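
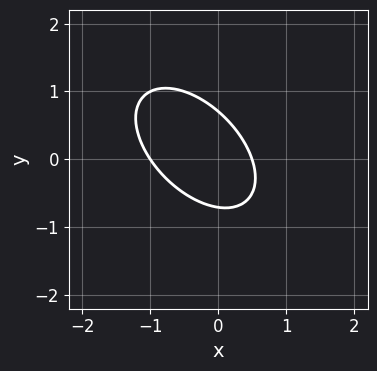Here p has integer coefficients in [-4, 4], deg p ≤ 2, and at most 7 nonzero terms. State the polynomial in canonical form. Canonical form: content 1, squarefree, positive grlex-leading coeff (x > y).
2*x^2 + 2*x*y + 2*y^2 + x - 1

Degree: no degree-1 curve has this shape, so deg p = 2.
Checking where it meets the axes: it meets the x-axis at x = -1 (among the integer gridlines).
Assembling these constraints gives the stated polynomial.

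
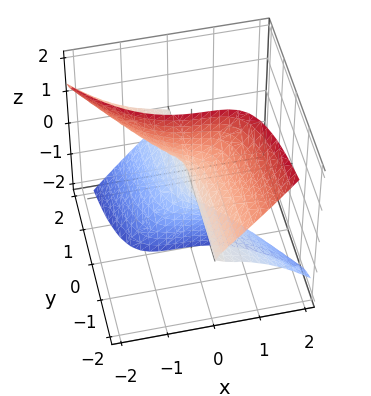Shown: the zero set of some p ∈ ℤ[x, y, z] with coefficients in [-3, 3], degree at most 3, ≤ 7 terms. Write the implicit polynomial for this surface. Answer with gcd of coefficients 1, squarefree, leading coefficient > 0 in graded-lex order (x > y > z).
(a) The degree is 3 — a generic line meets the surface in up to 3 points.
(b) From the axis intercepts and sections: it crosses the x-axis at the gridline x = 0; the visible z-axis segment lies entirely on the surface; every point of the y-axis in the box is on the surface.
(c) Solving for integer coefficients yields p as stated.

2*x^3 - x^2*z - 3*x*y*z + 3*y*z^2 + x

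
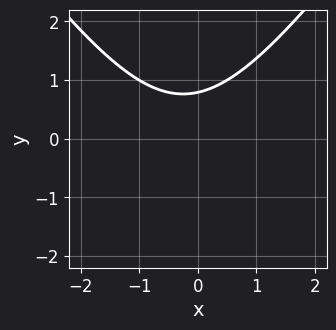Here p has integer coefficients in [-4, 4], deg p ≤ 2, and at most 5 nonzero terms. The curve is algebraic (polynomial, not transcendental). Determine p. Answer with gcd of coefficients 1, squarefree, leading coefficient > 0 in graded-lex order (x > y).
(a) Degree: no degree-1 curve has this shape, so deg p = 2.
(b) Observable constraints: the curve avoids every integer x-axis point in the box.
(c) The integer polynomial consistent with all of this is the stated p.

2*x^2 - y^2 + x - 3*y + 3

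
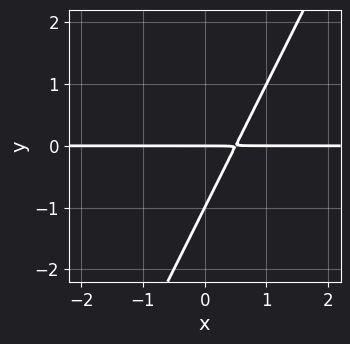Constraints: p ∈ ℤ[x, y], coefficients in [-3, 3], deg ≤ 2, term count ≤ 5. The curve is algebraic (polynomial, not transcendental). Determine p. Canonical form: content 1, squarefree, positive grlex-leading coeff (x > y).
1. Degree: the shape is more complex than any degree-1 curve, so deg p = 2.
2. Checking where it meets the axes: every point of the x-axis in the box is on the curve; among the integer gridlines, it crosses the y-axis at y ∈ {-1, 0}.
3. Putting this together gives p.

2*x*y - y^2 - y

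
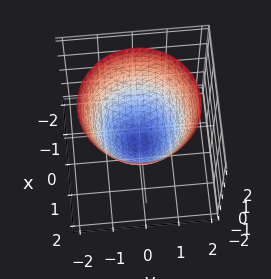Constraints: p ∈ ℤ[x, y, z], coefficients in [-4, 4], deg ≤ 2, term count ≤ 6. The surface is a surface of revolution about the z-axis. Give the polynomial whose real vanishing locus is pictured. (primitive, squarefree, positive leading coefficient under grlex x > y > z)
x^2 + y^2 - z - 1

(a) The degree is 2 — the shape is more complex than any degree-1 surface.
(b) By symmetry, the surface is invariant under rotation about z: p = q(x² + y², z).
(c) Reading off the gridlines: a circular section at z = 1 has radius between 1 and 2; it meets the z-axis at z = -1 (among the integer gridlines).
(d) Putting this together gives p.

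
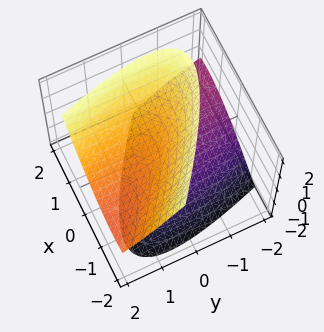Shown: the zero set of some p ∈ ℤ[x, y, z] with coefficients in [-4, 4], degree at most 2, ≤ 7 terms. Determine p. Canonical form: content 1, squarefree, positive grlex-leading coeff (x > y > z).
First, the picture has 2 separate pieces.
Then, deg p = 2.
Then, checking where it meets the axes: it misses every integer gridline on the x-axis; the surface avoids every integer y-axis point in the box.
Finally, the integer polynomial consistent with all of this is the stated p.

2*x^2 + 3*x*y + y^2 - 2*y*z - 2*z^2 + 3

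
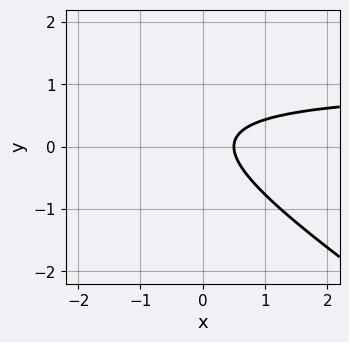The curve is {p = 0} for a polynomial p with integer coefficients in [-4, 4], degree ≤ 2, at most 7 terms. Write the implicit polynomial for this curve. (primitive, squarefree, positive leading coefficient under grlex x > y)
2*x*y + 3*y^2 - 2*x - y + 1

First, the degree is 2 — the shape is more complex than any degree-1 curve.
Next, from the axis intercepts and sections: the curve avoids every integer y-axis point in the box.
Finally, assembling these constraints gives the stated polynomial.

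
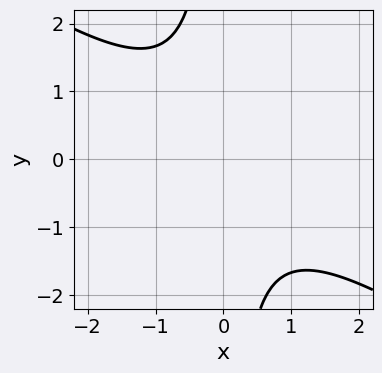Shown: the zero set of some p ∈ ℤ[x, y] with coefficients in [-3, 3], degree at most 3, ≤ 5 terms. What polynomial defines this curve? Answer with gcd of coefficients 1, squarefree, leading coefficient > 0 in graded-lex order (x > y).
2*x^2 + 3*x*y + 3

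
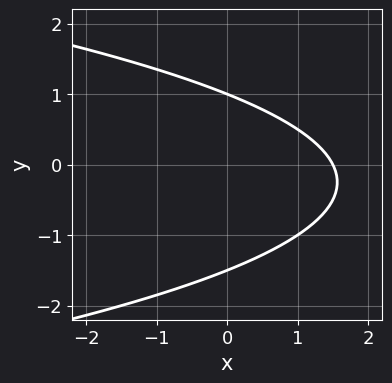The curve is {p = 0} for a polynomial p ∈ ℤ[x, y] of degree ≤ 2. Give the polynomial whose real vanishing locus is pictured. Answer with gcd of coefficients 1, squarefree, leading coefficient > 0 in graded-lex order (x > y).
2*y^2 + 2*x + y - 3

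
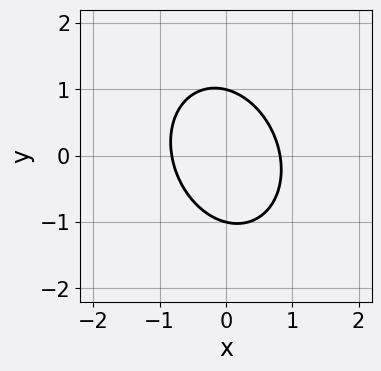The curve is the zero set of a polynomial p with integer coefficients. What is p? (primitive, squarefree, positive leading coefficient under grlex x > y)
First, degree: no degree-1 curve has this shape, so deg p = 2.
Next, from the axis intercepts and sections: the y-axis gridline crossings are at y ∈ {-1, 1}.
Finally, the integer polynomial consistent with all of this is the stated p.

3*x^2 + x*y + 2*y^2 - 2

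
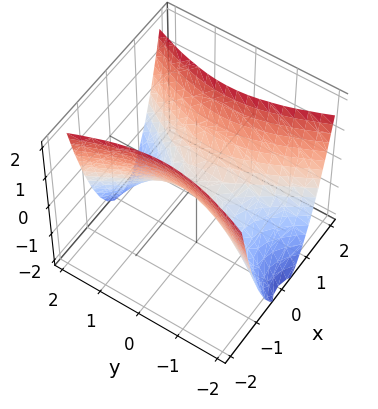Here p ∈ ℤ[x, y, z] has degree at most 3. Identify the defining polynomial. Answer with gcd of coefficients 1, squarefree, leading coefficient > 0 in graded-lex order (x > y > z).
3*x^2 - y^2 - 2*z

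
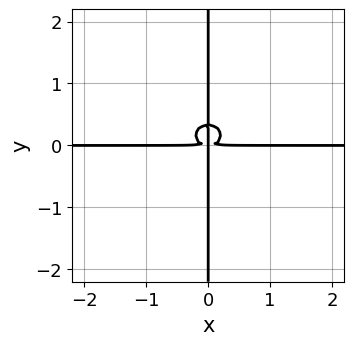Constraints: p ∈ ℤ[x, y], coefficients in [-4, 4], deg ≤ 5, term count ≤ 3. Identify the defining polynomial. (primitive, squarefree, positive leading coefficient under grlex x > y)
(a) Degree: no degree-3 curve has this shape, so deg p = 4.
(b) Against the integer gridlines: every point of the y-axis in the box is on the curve; every point of the x-axis in the box is on the curve.
(c) The integer polynomial consistent with all of this is the stated p.

2*x^3*y + 3*x*y^3 - x*y^2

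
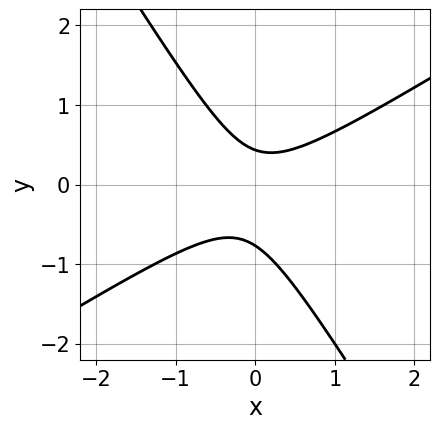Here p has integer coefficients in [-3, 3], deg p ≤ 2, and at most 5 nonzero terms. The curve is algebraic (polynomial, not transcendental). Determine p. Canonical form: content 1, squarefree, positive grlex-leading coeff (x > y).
3*x^2 - 3*x*y - 3*y^2 - y + 1

1. deg p = 2.
2. From the visible intercepts: no x-intercept at any integer in the box.
3. These observations pin down the coefficients.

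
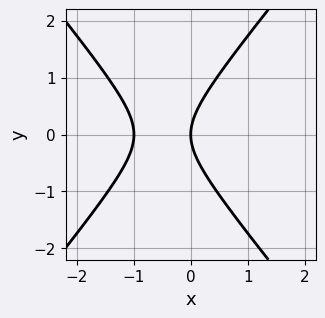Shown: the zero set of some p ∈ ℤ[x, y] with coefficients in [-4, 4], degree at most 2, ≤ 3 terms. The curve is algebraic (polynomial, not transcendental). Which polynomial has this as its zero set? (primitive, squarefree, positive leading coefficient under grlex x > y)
First, deg p = 2.
Next, symmetries: it's symmetric under y → −y, forcing even powers of y.
Then, from the axis intercepts and sections: it meets the y-axis at y = 0 (among the integer gridlines); the x-axis gridline crossings are at x ∈ {-1, 0}.
Finally, putting this together gives p.

3*x^2 - 2*y^2 + 3*x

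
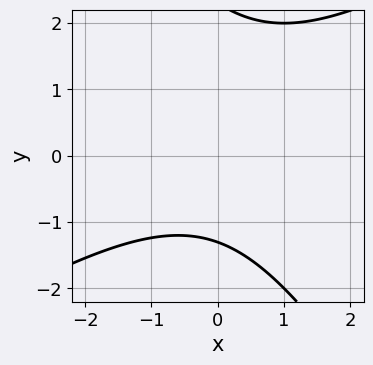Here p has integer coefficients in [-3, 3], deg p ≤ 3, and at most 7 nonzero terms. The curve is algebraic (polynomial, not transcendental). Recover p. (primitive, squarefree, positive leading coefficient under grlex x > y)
1. The degree is 2 — no degree-1 curve has this shape.
2. Observable constraints: the curve avoids every integer x-axis point in the box.
3. Solving for integer coefficients yields p as stated.

x^2 - x*y - y^2 + y + 3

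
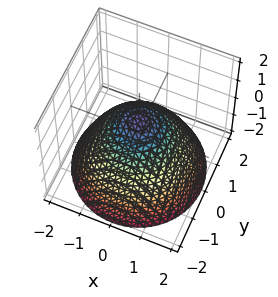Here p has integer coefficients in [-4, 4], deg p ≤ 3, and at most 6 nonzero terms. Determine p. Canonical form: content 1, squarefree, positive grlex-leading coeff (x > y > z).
2*x^2 + 2*y^2 + 3*z - 2

1. The degree is 2 — no degree-1 surface has this shape.
2. By symmetry, the z-axis is an axis of rotation, so x and y enter only as x² + y².
3. From the visible intercepts: among the integer gridlines, it crosses the x-axis at x ∈ {-1, 1}; among the integer gridlines, it crosses the y-axis at y ∈ {-1, 1}; a circular section at z = -1 has radius between 1 and 2.
4. Fitting integer coefficients to these (and the overall shape) gives p.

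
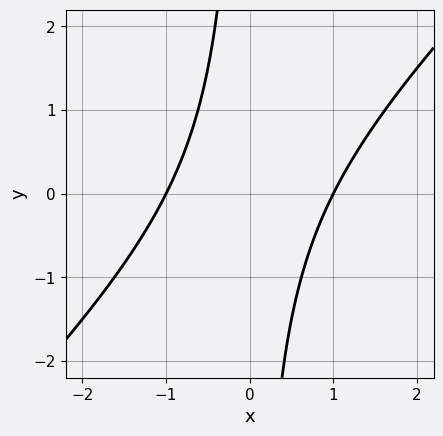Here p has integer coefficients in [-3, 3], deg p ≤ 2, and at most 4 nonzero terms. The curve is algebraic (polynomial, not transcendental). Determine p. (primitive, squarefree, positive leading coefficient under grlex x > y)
x^2 - x*y - 1

(a) deg p = 2.
(b) Reading off the gridlines: no y-intercept at any integer in the box; the x-axis gridline crossings are at x ∈ {-1, 1}.
(c) Together with the visible shape, these determine p as stated.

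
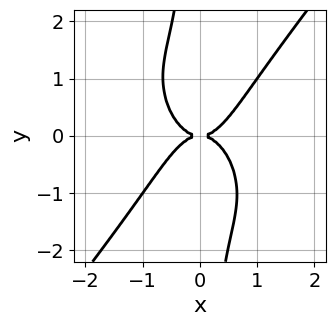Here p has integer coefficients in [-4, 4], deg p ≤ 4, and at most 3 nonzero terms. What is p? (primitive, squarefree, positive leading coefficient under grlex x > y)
2*x^4 - x*y^3 - y^2

First, degree: a generic line meets the curve in up to 4 points, so deg p = 4.
Then, checking where it meets the axes: it crosses the y-axis at the gridline y = 0; it crosses the x-axis at the gridline x = 0.
Finally, solving for integer coefficients yields p as stated.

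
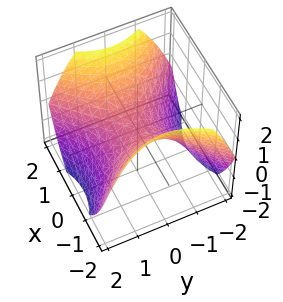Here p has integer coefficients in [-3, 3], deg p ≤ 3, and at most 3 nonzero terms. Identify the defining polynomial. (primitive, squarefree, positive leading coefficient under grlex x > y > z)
2*x^2 - 2*y^2 - 3*z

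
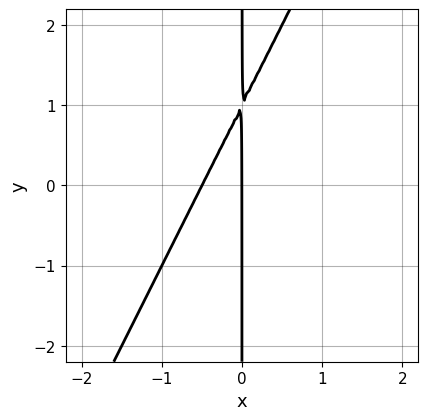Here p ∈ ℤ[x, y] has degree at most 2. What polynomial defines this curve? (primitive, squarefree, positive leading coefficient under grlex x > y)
2*x^2 - x*y + x

The degree is 2 — a generic line meets the curve in up to 2 points.
From the visible intercepts: the visible y-axis segment lies entirely on the curve; one x-axis crossing is at x = 0.
Assembling these constraints gives the stated polynomial.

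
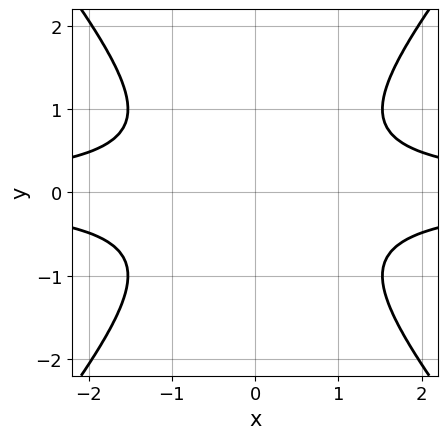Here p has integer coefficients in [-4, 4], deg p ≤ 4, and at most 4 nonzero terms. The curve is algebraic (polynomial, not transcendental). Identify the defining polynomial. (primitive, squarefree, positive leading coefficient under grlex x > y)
3*x^2*y^2 - 2*y^4 - 3*y^2 - 2

1. Degree: the shape is more complex than any degree-3 curve, so deg p = 4.
2. Symmetries: it's symmetric under y → −y, forcing even powers of y; mirror symmetry x ↦ −x ⇒ only even powers of x.
3. Reading off the gridlines: the curve avoids every integer x-axis point in the box; the curve avoids every integer y-axis point in the box.
4. Solving for integer coefficients yields p as stated.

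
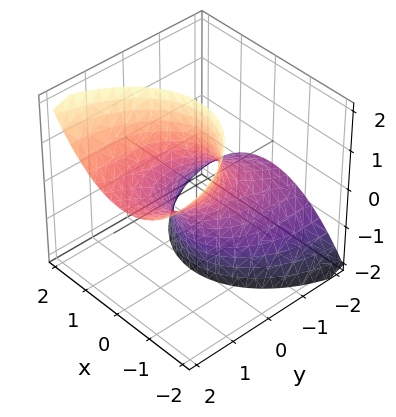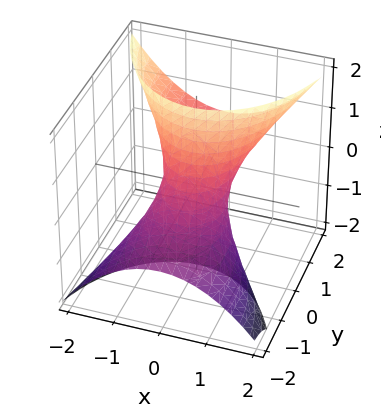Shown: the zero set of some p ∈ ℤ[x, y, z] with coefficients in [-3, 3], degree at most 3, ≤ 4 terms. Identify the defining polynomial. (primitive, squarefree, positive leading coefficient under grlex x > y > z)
1. deg p = 2. A generic line meets the surface in up to 2 points.
2. Observable constraints: the surface avoids every integer z-axis point in the box; among the integer gridlines, it crosses the y-axis at y ∈ {-1, 1}.
3. Solving for integer coefficients yields p as stated.

2*x^2 + y^2 - 3*y*z - 1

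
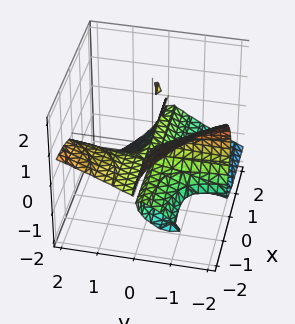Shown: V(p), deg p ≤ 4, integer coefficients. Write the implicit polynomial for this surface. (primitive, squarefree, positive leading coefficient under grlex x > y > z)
Degree: a generic line meets the surface in up to 3 points, so deg p = 3.
From the visible intercepts: the visible x-axis segment lies entirely on the surface; one y-axis crossing is at y = 0; it meets the z-axis at z = 0 (among the integer gridlines).
Solving for integer coefficients yields p as stated.

2*x*y^2 - 3*x*y*z + 3*z^3 + y^2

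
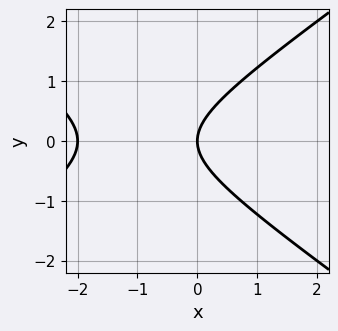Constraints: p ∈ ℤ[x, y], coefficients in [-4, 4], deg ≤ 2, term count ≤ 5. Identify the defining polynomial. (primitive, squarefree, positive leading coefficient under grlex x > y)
First, degree: the shape is more complex than any degree-1 curve, so deg p = 2.
Then, symmetries: it's symmetric under y → −y, forcing even powers of y.
Next, observable constraints: among the integer gridlines, it crosses the x-axis at x ∈ {-2, 0}; it meets the y-axis at y = 0 (among the integer gridlines).
Finally, together with the visible shape, these determine p as stated.

x^2 - 2*y^2 + 2*x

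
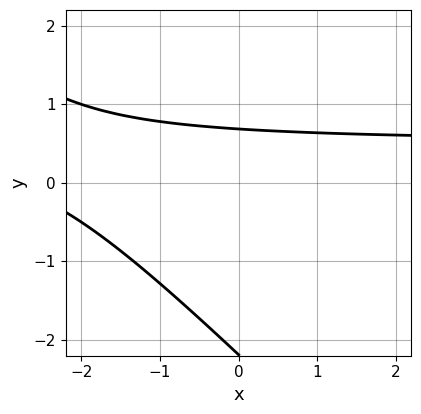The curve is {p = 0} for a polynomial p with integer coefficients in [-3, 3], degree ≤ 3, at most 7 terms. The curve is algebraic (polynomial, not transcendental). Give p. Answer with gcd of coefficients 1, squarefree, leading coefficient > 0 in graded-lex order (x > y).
2*x*y + 2*y^2 - x + 3*y - 3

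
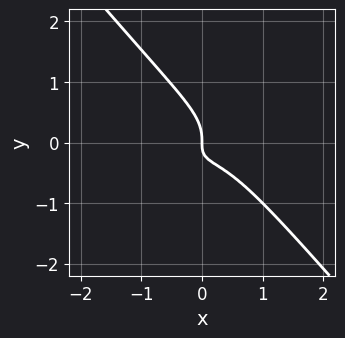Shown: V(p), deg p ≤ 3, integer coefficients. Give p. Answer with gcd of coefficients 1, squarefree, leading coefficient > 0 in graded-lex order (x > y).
First, the degree is 3 — a generic line meets the curve in up to 3 points.
Next, against the integer gridlines: it crosses the y-axis at the gridline y = 0; it crosses the x-axis at the gridline x = 0.
Finally, together with the visible shape, these determine p as stated.

2*x^3 + 2*x*y^2 + 3*y^3 + 2*x*y + x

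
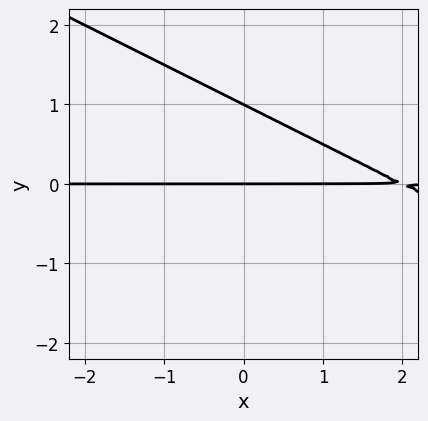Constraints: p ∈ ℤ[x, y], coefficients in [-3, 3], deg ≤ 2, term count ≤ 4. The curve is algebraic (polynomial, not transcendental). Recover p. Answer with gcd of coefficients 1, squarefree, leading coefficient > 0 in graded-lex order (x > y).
First, the degree is 2 — no degree-1 curve has this shape.
Then, reading off the gridlines: every point of the x-axis in the box is on the curve; the y-axis gridline crossings are at y ∈ {0, 1}.
Finally, fitting integer coefficients to these (and the overall shape) gives p.

x*y + 2*y^2 - 2*y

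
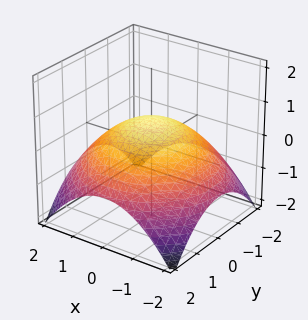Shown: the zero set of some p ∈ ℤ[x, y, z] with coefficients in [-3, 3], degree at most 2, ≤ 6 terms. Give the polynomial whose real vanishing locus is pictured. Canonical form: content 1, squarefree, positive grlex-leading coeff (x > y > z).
1. Degree: a generic line meets the surface in up to 2 points, so deg p = 2.
2. Symmetries: rotational symmetry about the z-axis ⇒ p depends on x, y only through x² + y².
3. Reading off the gridlines: a circular section at z = 0 has radius between 1 and 2.
4. Assembling these constraints gives the stated polynomial.

x^2 + y^2 + 3*z - 2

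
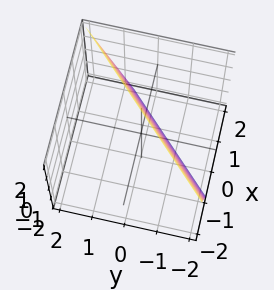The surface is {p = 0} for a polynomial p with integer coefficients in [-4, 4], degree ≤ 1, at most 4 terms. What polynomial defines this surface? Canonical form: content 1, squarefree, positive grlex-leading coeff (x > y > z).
1. deg p = 1. Every cross-section is a straight line — this is a plane.
2. Observable constraints: one z-axis crossing is at z = 2.
3. Matching integer coefficients to the picture gives p.

3*x - 3*y + z - 2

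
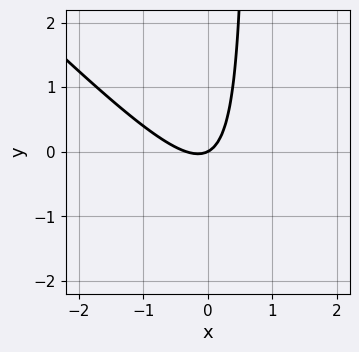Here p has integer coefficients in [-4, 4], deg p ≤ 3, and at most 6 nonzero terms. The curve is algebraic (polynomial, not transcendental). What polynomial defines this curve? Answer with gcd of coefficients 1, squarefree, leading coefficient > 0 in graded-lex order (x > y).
Degree: the shape is more complex than any degree-1 curve, so deg p = 2.
From the axis intercepts and sections: it crosses the x-axis at the gridline x = 0; it crosses the y-axis at the gridline y = 0.
These observations pin down the coefficients.

3*x^2 + 3*x*y + x - 2*y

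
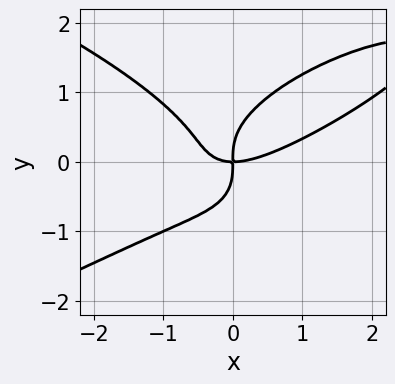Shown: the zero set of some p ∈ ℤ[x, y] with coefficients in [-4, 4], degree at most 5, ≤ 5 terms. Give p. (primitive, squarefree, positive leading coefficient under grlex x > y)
First, degree: a generic line meets the curve in up to 4 points, so deg p = 4.
Next, observable constraints: one y-axis crossing is at y = 0; one x-axis crossing is at x = 0.
Finally, fitting integer coefficients to these (and the overall shape) gives p.

x*y^3 - 3*y^4 - 2*x^3 + 3*x^2*y + 3*x*y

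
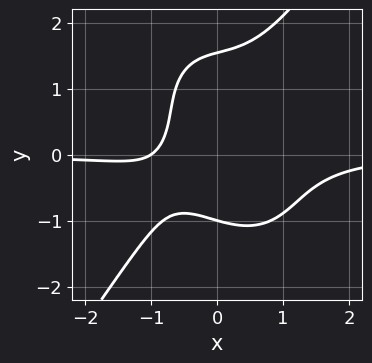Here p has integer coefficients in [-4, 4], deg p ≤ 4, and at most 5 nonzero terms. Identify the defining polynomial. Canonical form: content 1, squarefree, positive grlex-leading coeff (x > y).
(a) Degree: a generic line meets the curve in up to 4 points, so deg p = 4.
(b) Against the integer gridlines: it meets the x-axis at x = -1 (among the integer gridlines); it meets the y-axis at y = -1 (among the integer gridlines).
(c) Matching integer coefficients to the picture gives p.

3*x^3*y - y^4 + y^3 + 2*x + 2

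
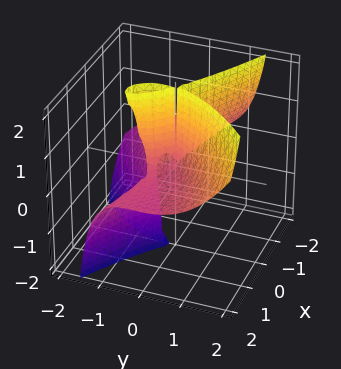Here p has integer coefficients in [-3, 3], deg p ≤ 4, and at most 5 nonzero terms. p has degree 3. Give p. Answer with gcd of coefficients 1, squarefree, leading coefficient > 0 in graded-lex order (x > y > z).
deg p = 3.
Checking where it meets the axes: every point of the z-axis in the box is on the surface; every point of the x-axis in the box is on the surface.
Putting this together gives p.

2*x^2*z + 2*x*y*z - 2*y^3 - y^2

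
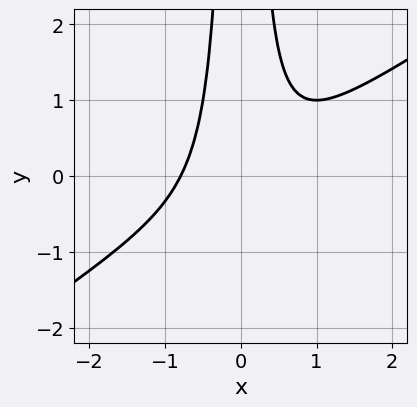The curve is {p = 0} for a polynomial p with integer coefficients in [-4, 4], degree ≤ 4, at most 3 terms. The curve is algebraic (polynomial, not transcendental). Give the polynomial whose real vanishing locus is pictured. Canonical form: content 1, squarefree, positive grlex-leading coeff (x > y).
2*x^3 - 3*x^2*y + 1

(a) Degree: a generic line meets the curve in up to 3 points, so deg p = 3.
(b) Checking where it meets the axes: it misses every integer gridline on the y-axis.
(c) Fitting integer coefficients to these (and the overall shape) gives p.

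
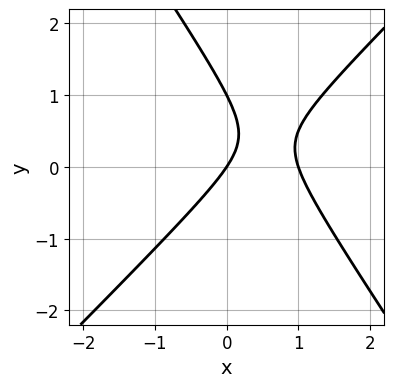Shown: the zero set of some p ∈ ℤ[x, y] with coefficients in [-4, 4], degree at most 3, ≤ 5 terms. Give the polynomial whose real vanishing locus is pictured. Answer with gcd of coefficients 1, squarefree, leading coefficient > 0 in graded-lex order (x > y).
(a) Degree: no degree-1 curve has this shape, so deg p = 2.
(b) Reading off the gridlines: the y-axis gridline crossings are at y ∈ {0, 1}; the x-axis gridline crossings are at x ∈ {0, 1}.
(c) Fitting integer coefficients to these (and the overall shape) gives p.

3*x^2 - x*y - 2*y^2 - 3*x + 2*y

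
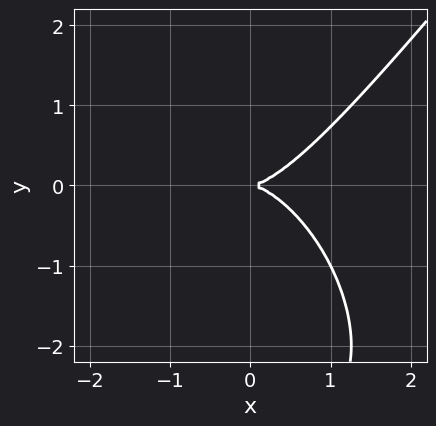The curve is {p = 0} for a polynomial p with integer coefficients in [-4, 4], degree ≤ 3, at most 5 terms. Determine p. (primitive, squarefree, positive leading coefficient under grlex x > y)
deg p = 3. No degree-2 curve has this shape.
Reading off the gridlines: one y-axis crossing is at y = 0; it meets the x-axis at x = 0 (among the integer gridlines).
Matching integer coefficients to the picture gives p.

2*x^3 - y^3 - 3*y^2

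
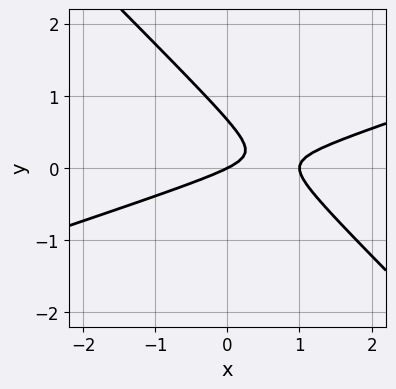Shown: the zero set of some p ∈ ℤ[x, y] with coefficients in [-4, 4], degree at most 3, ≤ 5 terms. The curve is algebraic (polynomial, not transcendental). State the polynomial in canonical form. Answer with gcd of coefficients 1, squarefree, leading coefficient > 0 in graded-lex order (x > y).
x^2 - 2*x*y - 3*y^2 - x + 2*y

First, the degree is 2 — a generic line meets the curve in up to 2 points.
Then, against the integer gridlines: among the integer gridlines, it crosses the x-axis at x ∈ {0, 1}; it meets the y-axis at y = 0 (among the integer gridlines).
Finally, matching integer coefficients to the picture gives p.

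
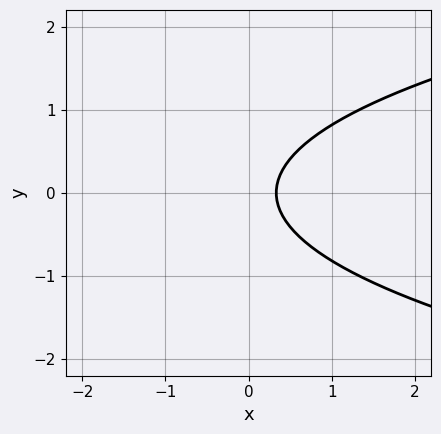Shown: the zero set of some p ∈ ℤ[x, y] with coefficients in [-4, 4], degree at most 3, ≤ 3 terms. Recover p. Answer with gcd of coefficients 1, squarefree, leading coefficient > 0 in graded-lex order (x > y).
3*y^2 - 3*x + 1

(a) The degree is 2 — a generic line meets the curve in up to 2 points.
(b) Symmetries: the y ↦ −y reflection is a symmetry, so y appears only in even powers.
(c) Checking where it meets the axes: no y-intercept at any integer in the box.
(d) Solving for integer coefficients yields p as stated.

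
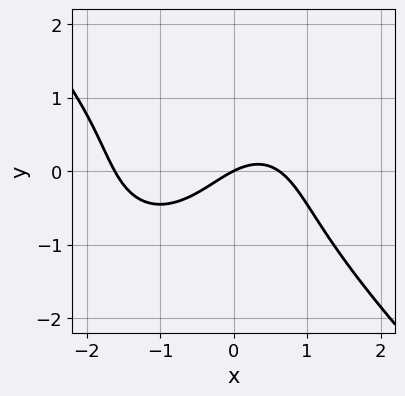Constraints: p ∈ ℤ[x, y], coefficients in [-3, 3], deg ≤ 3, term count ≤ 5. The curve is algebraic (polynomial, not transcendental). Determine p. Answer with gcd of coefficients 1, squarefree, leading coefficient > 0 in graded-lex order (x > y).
The degree is 3 — a generic line meets the curve in up to 3 points.
Against the integer gridlines: one x-axis crossing is at x = 0; it meets the y-axis at y = 0 (among the integer gridlines).
Matching integer coefficients to the picture gives p.

x^3 + y^3 + x^2 - x + 2*y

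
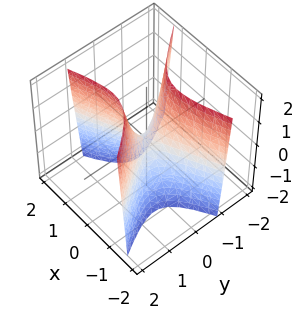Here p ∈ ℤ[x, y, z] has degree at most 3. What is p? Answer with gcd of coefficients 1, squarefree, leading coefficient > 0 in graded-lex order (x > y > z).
First, degree: no degree-1 surface has this shape, so deg p = 2.
Next, against the integer gridlines: it crosses the z-axis at the gridline z = 0; it meets the y-axis at y = 0 (among the integer gridlines); it meets the x-axis at x = 0 (among the integer gridlines).
Finally, solving for integer coefficients yields p as stated.

2*x^2 - 3*x*y - 3*y^2 + z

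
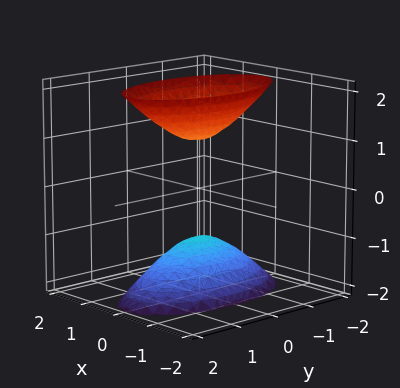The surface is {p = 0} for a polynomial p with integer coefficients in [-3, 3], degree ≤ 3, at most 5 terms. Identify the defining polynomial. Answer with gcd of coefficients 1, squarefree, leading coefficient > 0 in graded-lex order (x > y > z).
(a) I count 2 distinct pieces. Treating them together as one polynomial.
(b) Degree: two sheets facing apart; a quadric, so deg p = 2.
(c) Symmetries: it's symmetric under x → −x, forcing even powers of x; mirror symmetry y ↦ −y ⇒ only even powers of y; mirror symmetry z ↦ −z ⇒ only even powers of z.
(d) From the visible intercepts: among the integer gridlines, it crosses the z-axis at z ∈ {-1, 1}; it misses every integer gridline on the x-axis; it misses every integer gridline on the y-axis.
(e) Putting this together gives p.

3*x^2 + y^2 - z^2 + 1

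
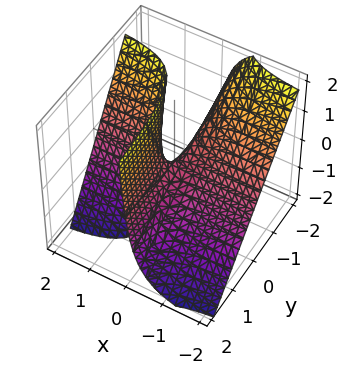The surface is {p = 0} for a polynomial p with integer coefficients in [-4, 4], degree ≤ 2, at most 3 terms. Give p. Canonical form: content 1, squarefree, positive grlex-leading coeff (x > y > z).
First, deg p = 2. The shape is more complex than any degree-1 surface.
Then, reading off the gridlines: one z-axis crossing is at z = 0; every point of the y-axis in the box is on the surface; every point of the x-axis in the box is on the surface.
Finally, solving for integer coefficients yields p as stated.

4*x*y + 3*x*z - z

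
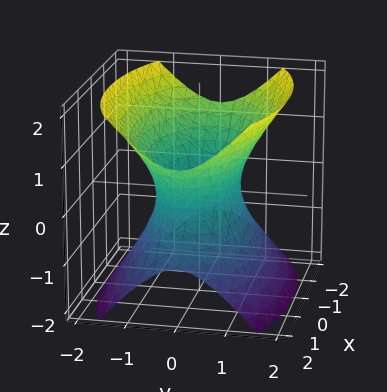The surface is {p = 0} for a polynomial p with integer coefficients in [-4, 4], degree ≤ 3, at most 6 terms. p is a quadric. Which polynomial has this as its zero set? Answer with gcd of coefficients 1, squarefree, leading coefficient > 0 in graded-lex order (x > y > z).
x^2 + 3*y^2 - 2*z^2 - 2

1. Degree: an hourglass — one-sheet hyperboloid; a quadric, so deg p = 2.
2. Symmetries: mirror symmetry x ↦ −x ⇒ only even powers of x; mirror symmetry y ↦ −y ⇒ only even powers of y; it's symmetric under z → −z, forcing even powers of z.
3. Checking where it meets the axes: it misses every integer gridline on the z-axis.
4. These observations pin down the coefficients.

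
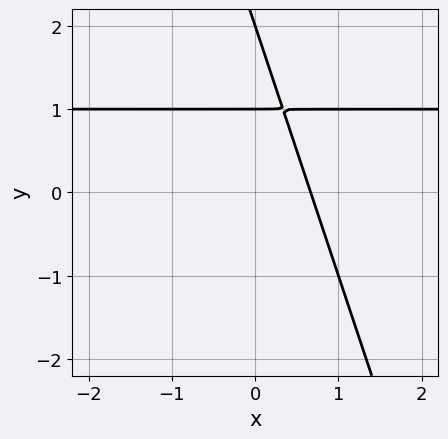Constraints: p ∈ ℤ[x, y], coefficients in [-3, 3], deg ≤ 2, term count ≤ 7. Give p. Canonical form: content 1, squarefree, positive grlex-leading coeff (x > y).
3*x*y + y^2 - 3*x - 3*y + 2

First, the degree is 2 — a generic line meets the curve in up to 2 points.
Then, reading off the gridlines: among the integer gridlines, it crosses the y-axis at y ∈ {1, 2}.
Finally, the integer polynomial consistent with all of this is the stated p.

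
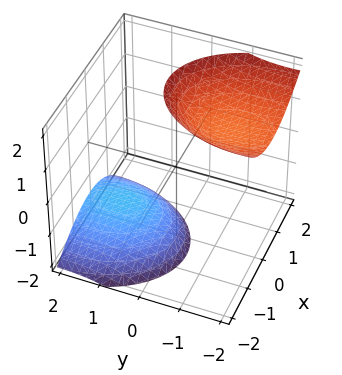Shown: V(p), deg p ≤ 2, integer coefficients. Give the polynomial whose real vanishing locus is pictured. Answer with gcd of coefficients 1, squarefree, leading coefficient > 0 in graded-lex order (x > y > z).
2*x^2 - x*z + y^2 + 2*y*z - z^2 + 3

1. The picture has 2 separate pieces. Treating them together as one polynomial.
2. deg p = 2. The shape is more complex than any degree-1 surface.
3. Checking where it meets the axes: no y-intercept at any integer in the box; it misses every integer gridline on the x-axis.
4. Putting this together gives p.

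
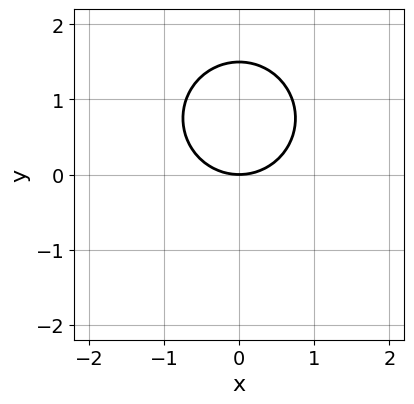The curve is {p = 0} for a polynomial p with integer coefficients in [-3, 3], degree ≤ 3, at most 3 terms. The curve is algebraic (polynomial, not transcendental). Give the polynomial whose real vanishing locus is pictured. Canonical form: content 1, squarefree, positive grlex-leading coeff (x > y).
First, degree: the shape is more complex than any degree-1 curve, so deg p = 2.
Next, symmetries: it's symmetric under x → −x, forcing even powers of x.
Next, against the integer gridlines: one y-axis crossing is at y = 0; one x-axis crossing is at x = 0.
Finally, solving for integer coefficients yields p as stated.

2*x^2 + 2*y^2 - 3*y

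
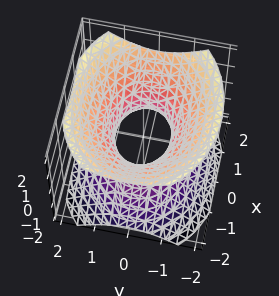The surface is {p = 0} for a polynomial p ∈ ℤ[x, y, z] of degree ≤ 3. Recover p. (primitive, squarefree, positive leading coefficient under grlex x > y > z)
2*x^2 + 3*y^2 - 3*z^2 - 2

The degree is 2 — an hourglass — one-sheet hyperboloid; a quadric.
Symmetries: it's symmetric under z → −z, forcing even powers of z; mirror symmetry y ↦ −y ⇒ only even powers of y; the x ↦ −x reflection is a symmetry, so x appears only in even powers.
Against the integer gridlines: among the integer gridlines, it crosses the x-axis at x ∈ {-1, 1}; no z-intercept at any integer in the box.
Assembling these constraints gives the stated polynomial.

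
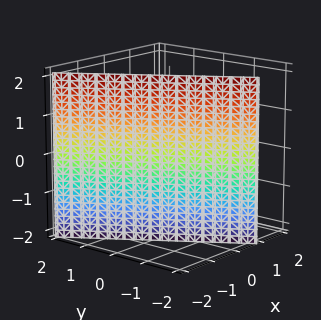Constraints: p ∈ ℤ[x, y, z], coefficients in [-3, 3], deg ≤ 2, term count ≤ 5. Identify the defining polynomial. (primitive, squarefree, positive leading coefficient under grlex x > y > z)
First, degree: every cross-section is a straight line — this is a plane, so deg p = 1.
Then, observable constraints: no z-intercept at any integer in the box; it meets the y-axis at y = -1 (among the integer gridlines).
Finally, together with the visible shape, these determine p as stated.

3*x + 2*y + 2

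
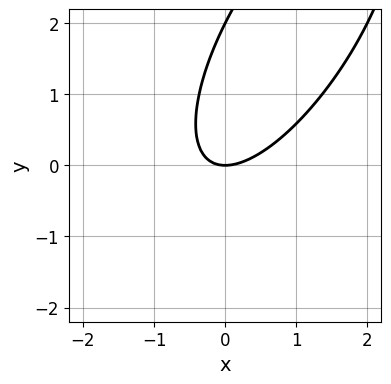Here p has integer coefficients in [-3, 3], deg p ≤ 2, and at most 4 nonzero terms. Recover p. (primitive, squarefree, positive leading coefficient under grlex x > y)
2*x^2 - 2*x*y + y^2 - 2*y

Degree: the shape is more complex than any degree-1 curve, so deg p = 2.
Observable constraints: the y-axis gridline crossings are at y ∈ {0, 2}; one x-axis crossing is at x = 0.
The integer polynomial consistent with all of this is the stated p.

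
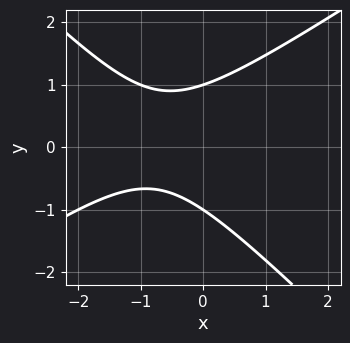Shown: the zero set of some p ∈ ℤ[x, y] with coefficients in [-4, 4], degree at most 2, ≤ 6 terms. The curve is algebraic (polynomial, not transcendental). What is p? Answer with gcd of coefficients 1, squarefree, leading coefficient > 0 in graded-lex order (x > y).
deg p = 2.
Checking where it meets the axes: the y-axis gridline crossings are at y ∈ {-1, 1}; it misses every integer gridline on the x-axis.
Assembling these constraints gives the stated polynomial.

2*x^2 - x*y - 3*y^2 + 3*x + 3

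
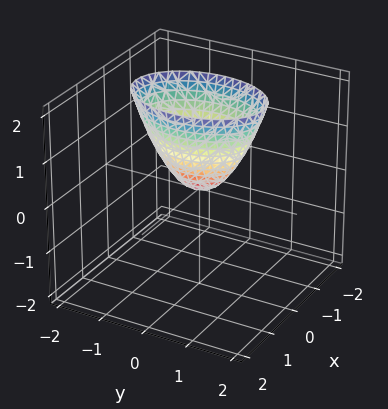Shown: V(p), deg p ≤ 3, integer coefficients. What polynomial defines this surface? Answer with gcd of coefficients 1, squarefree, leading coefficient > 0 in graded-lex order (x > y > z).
2*x^2 + y^2 - z

deg p = 2. A single bowl opening along one axis; a quadric.
Symmetries: mirror symmetry x ↦ −x ⇒ only even powers of x; mirror symmetry y ↦ −y ⇒ only even powers of y.
From the axis intercepts and sections: it crosses the x-axis at the gridline x = 0; it crosses the z-axis at the gridline z = 0; it crosses the y-axis at the gridline y = 0.
Putting this together gives p.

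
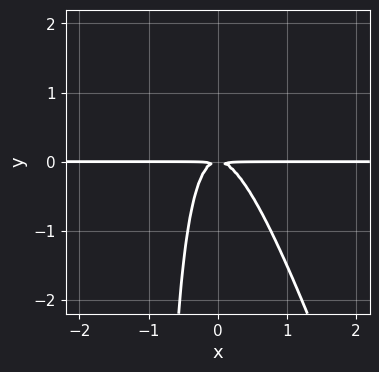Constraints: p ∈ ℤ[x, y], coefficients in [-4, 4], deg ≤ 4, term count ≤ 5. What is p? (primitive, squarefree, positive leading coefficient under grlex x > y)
1. deg p = 3.
2. From the visible intercepts: every point of the x-axis in the box is on the curve.
3. Together with the visible shape, these determine p as stated.

3*x^2*y + x*y^2 + y^2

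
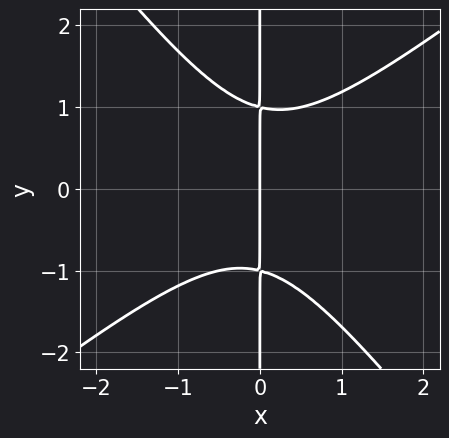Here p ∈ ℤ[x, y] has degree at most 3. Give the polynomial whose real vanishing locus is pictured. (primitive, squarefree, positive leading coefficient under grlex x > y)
First, degree: a generic line meets the curve in up to 3 points, so deg p = 3.
Then, observable constraints: the visible y-axis segment lies entirely on the curve; it meets the x-axis at x = 0 (among the integer gridlines).
Finally, putting this together gives p.

2*x^3 - x^2*y - 2*x*y^2 + 2*x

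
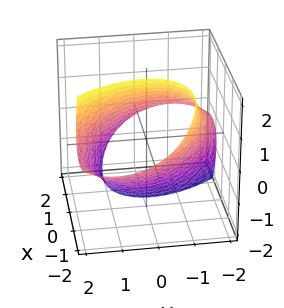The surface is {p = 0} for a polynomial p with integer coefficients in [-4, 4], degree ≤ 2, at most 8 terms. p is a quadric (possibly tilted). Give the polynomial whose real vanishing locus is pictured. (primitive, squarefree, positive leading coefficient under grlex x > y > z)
x^2 + x*y + 2*x*z + y^2 + z^2 - 3

(a) Degree: the shape is more complex than any degree-1 surface, so deg p = 2.
(b) Putting this together gives p.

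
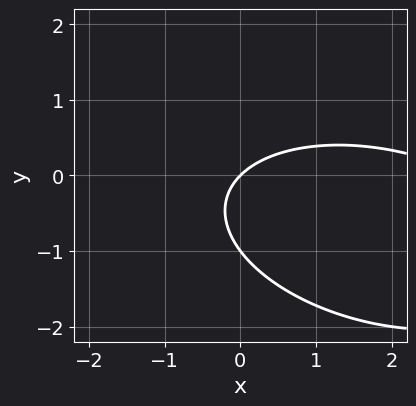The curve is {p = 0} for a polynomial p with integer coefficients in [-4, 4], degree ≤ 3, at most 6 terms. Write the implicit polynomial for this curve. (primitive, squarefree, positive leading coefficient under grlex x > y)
x^2 + x*y + 3*y^2 - 3*x + 3*y

First, degree: the shape is more complex than any degree-1 curve, so deg p = 2.
Next, from the axis intercepts and sections: it crosses the x-axis at the gridline x = 0; the y-axis gridline crossings are at y ∈ {-1, 0}.
Finally, these observations pin down the coefficients.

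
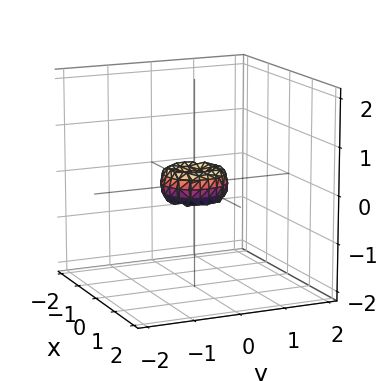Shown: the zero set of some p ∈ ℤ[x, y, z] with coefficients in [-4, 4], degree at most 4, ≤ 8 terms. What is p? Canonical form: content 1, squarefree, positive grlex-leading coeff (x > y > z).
2*x^4 + 4*x^2*y^2 + 2*y^4 - x^2 - y^2 + z^2

First, degree: a generic line meets the surface in up to 4 points, so deg p = 4.
Then, by symmetry, the z-axis is an axis of rotation, so x and y enter only as x² + y².
Then, from the axis intercepts and sections: it crosses the z-axis at the gridline z = 0; a circular section at z = 0 has radius between 0 and 1.
Finally, solving for integer coefficients yields p as stated.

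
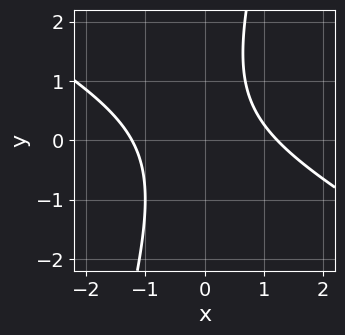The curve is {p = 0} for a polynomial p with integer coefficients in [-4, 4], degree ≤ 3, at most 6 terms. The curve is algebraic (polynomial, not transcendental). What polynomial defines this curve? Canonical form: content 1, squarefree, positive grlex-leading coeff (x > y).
2*x^2 + 3*x*y - y^2 + y - 3

(a) deg p = 2. A generic line meets the curve in up to 2 points.
(b) Against the integer gridlines: no y-intercept at any integer in the box.
(c) Assembling these constraints gives the stated polynomial.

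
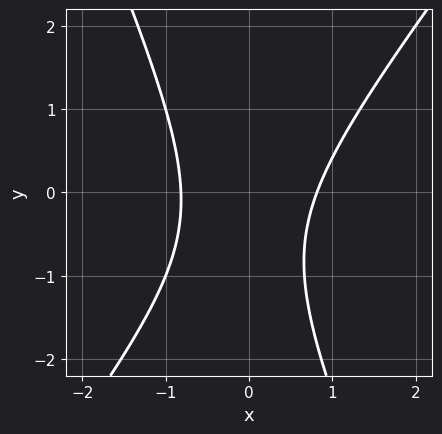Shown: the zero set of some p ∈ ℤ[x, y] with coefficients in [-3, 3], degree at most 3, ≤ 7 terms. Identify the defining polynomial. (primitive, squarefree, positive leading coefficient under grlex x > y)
First, the degree is 2 — the shape is more complex than any degree-1 curve.
Next, reading off the gridlines: it misses every integer gridline on the y-axis.
Finally, solving for integer coefficients yields p as stated.

3*x^2 - x*y - y^2 - y - 2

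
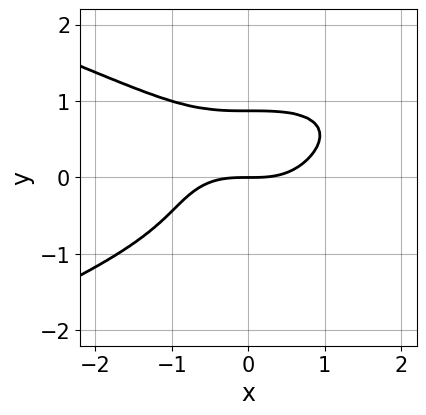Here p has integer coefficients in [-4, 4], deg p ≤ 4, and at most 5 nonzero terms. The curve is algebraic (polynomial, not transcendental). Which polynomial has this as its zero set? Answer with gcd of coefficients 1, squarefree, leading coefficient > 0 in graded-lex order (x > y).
1. deg p = 4. A generic line meets the curve in up to 4 points.
2. Checking where it meets the axes: one x-axis crossing is at x = 0; it meets the y-axis at y = 0 (among the integer gridlines).
3. Matching integer coefficients to the picture gives p.

3*y^4 + x^3 - 2*y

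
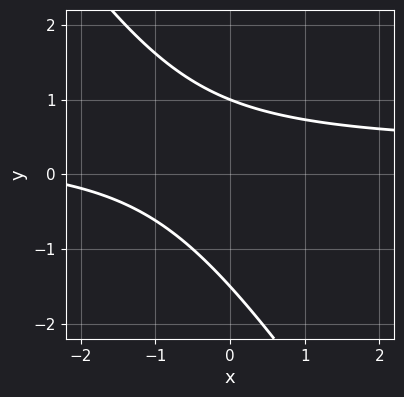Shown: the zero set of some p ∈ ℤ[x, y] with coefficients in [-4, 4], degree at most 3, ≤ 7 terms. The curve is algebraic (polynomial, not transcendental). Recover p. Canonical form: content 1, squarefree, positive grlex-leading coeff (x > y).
(a) The degree is 2 — a generic line meets the curve in up to 2 points.
(b) From the axis intercepts and sections: it meets the y-axis at y = 1 (among the integer gridlines); no x-intercept at any integer in the box.
(c) These observations pin down the coefficients.

3*x*y + 2*y^2 - x + y - 3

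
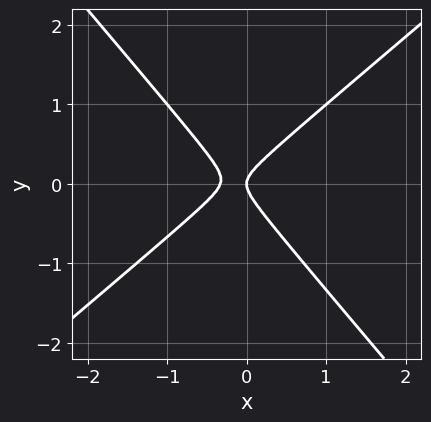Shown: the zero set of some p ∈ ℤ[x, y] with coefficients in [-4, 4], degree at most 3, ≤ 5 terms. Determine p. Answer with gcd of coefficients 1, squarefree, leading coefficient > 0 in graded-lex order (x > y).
3*x^2 - x*y - 3*y^2 + x

deg p = 2. The shape is more complex than any degree-1 curve.
Reading off the gridlines: it crosses the x-axis at the gridline x = 0; it meets the y-axis at y = 0 (among the integer gridlines).
These observations pin down the coefficients.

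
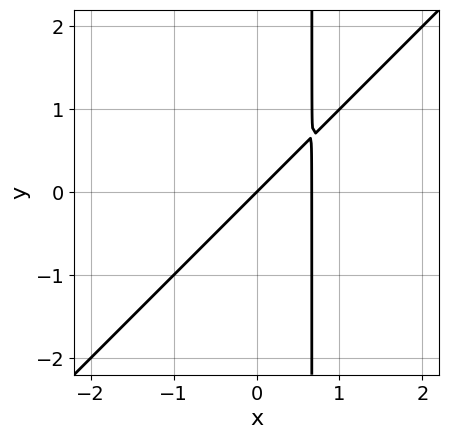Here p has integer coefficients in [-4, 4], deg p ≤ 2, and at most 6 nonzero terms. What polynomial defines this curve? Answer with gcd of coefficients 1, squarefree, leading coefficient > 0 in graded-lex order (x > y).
3*x^2 - 3*x*y - 2*x + 2*y

(a) The degree is 2 — the shape is more complex than any degree-1 curve.
(b) From the axis intercepts and sections: it crosses the y-axis at the gridline y = 0; it crosses the x-axis at the gridline x = 0.
(c) The integer polynomial consistent with all of this is the stated p.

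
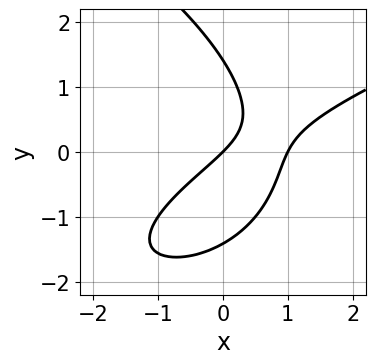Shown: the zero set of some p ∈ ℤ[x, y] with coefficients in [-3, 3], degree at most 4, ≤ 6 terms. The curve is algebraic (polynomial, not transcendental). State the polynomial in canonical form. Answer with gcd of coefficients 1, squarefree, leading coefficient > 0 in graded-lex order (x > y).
y^3 - 2*x^2 + 3*x*y + 2*x - 2*y

First, deg p = 3. No degree-2 curve has this shape.
Next, from the axis intercepts and sections: among the integer gridlines, it crosses the x-axis at x ∈ {0, 1}; it crosses the y-axis at the gridline y = 0.
Finally, together with the visible shape, these determine p as stated.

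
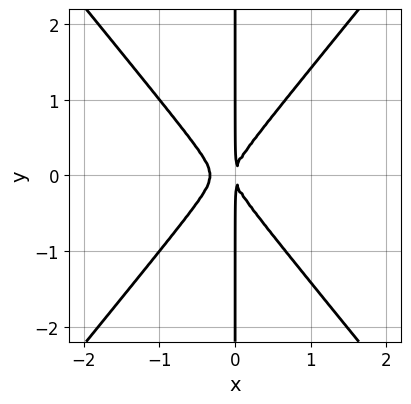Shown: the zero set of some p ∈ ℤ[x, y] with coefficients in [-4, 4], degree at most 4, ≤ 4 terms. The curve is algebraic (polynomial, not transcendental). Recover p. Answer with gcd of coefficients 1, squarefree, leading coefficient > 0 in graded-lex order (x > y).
First, the degree is 3 — a generic line meets the curve in up to 3 points.
Then, symmetries: mirror symmetry y ↦ −y ⇒ only even powers of y.
Next, checking where it meets the axes: every point of the y-axis in the box is on the curve.
Finally, fitting integer coefficients to these (and the overall shape) gives p.

3*x^3 - 2*x*y^2 + x^2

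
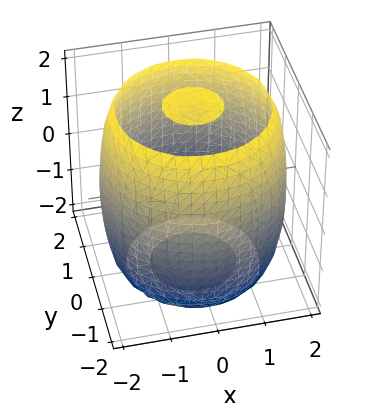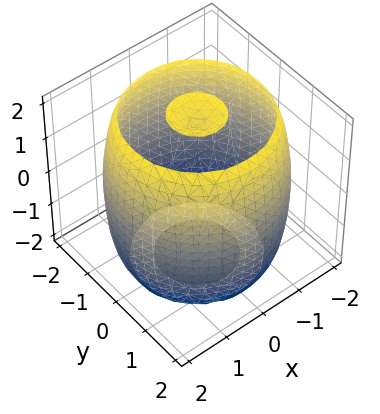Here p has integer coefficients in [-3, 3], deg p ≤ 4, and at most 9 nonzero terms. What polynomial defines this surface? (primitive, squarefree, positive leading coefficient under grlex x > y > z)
There are 3 components.
The degree is 4 — a generic line meets the surface in up to 4 points.
By symmetry, every cross-section ⟂ z is a circle, so x, y appear only via x² + y².
Observable constraints: a circular section at z = 2 has radius between 0 and 1.
Solving for integer coefficients yields p as stated.

x^4 + 2*x^2*y^2 + y^4 - 3*x^2 - 3*y^2 + z^2 - 3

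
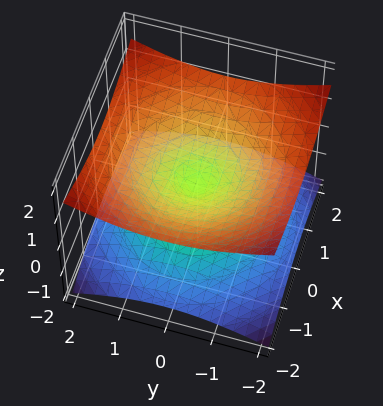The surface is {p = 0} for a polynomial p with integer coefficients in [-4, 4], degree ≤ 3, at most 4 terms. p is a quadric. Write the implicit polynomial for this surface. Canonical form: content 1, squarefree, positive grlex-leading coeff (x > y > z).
x^2 + y^2 - 3*z^2

Degree: a double cone through the origin; a quadric, so deg p = 2.
Symmetries: it's symmetric under z → −z, forcing even powers of z; every cross-section ⟂ z is a circle, so x, y appear only via x² + y².
From the visible intercepts: it meets the y-axis at y = 0 (among the integer gridlines); one x-axis crossing is at x = 0; a circular section at z = 1 has radius between 1 and 2; it crosses the z-axis at the gridline z = 0.
Solving for integer coefficients yields p as stated.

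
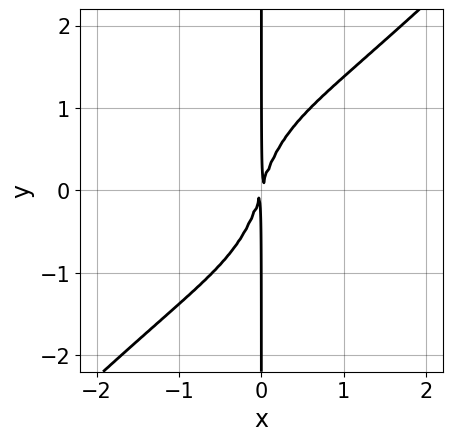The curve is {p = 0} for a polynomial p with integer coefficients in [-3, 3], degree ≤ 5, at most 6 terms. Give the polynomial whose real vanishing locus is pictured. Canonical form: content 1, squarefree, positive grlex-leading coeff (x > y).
x^4 - x*y^3 + 3*x^2 - x*y

1. The degree is 4 — no degree-3 curve has this shape.
2. From the axis intercepts and sections: every point of the y-axis in the box is on the curve.
3. Putting this together gives p.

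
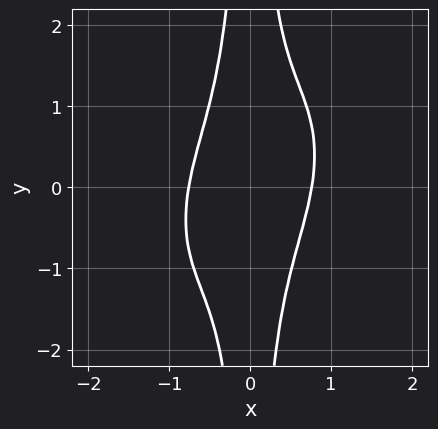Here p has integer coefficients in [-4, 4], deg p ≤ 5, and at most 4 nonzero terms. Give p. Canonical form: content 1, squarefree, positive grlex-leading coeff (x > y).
First, degree: the shape is more complex than any degree-3 curve, so deg p = 4.
Then, checking where it meets the axes: no y-intercept at any integer in the box.
Finally, fitting integer coefficients to these (and the overall shape) gives p.

3*x^4 - 2*x^3*y + 2*x^2*y^2 - 1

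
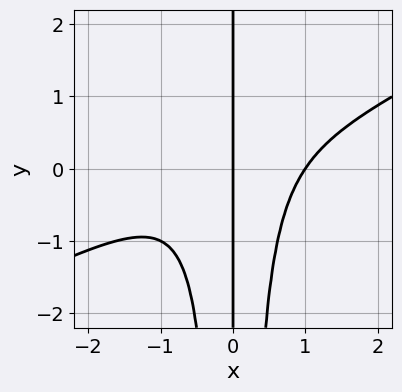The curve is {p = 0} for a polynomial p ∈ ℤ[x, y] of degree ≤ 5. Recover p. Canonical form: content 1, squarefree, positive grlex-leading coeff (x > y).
x^4 - 2*x^3*y - x

1. deg p = 4. A generic line meets the curve in up to 4 points.
2. Against the integer gridlines: among the integer gridlines, it crosses the x-axis at x ∈ {0, 1}; the visible y-axis segment lies entirely on the curve.
3. Fitting integer coefficients to these (and the overall shape) gives p.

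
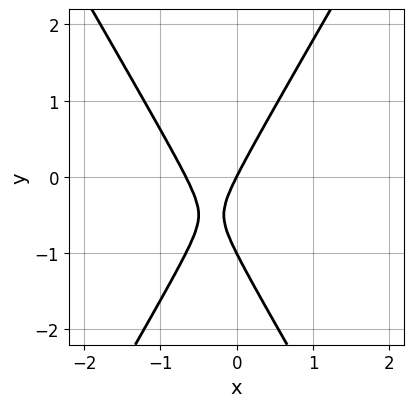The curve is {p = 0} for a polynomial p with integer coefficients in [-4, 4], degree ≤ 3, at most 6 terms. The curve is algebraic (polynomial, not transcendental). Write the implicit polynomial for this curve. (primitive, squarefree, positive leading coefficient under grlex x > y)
First, deg p = 2.
Next, checking where it meets the axes: it crosses the x-axis at the gridline x = 0; among the integer gridlines, it crosses the y-axis at y ∈ {-1, 0}.
Finally, assembling these constraints gives the stated polynomial.

3*x^2 - y^2 + 2*x - y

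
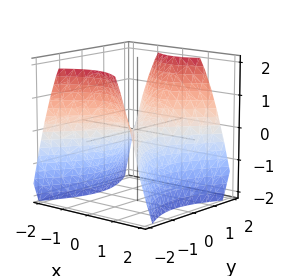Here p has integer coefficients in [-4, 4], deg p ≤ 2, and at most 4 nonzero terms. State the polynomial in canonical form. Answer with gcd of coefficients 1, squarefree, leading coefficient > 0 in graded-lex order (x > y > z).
First, degree: a hyperbolic paraboloid; a quadric, so deg p = 2.
Next, symmetries: it's symmetric under x → −x, forcing even powers of x; it's symmetric under y → −y, forcing even powers of y.
Next, reading off the gridlines: it crosses the y-axis at the gridline y = 0; it crosses the x-axis at the gridline x = 0; it crosses the z-axis at the gridline z = 0.
Finally, solving for integer coefficients yields p as stated.

3*x^2 - 2*y^2 + 3*z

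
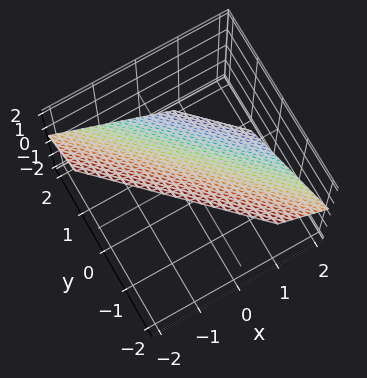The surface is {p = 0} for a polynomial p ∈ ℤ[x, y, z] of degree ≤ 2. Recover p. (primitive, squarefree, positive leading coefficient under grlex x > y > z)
3*x + 3*y + 3*z - 2

1. deg p = 1.
2. The integer polynomial consistent with all of this is the stated p.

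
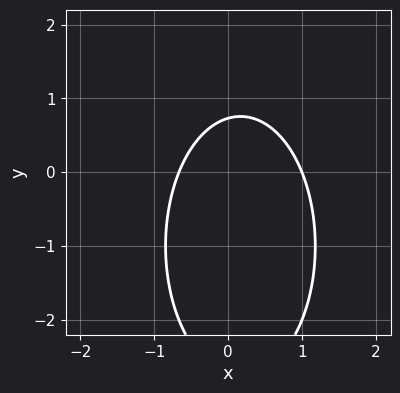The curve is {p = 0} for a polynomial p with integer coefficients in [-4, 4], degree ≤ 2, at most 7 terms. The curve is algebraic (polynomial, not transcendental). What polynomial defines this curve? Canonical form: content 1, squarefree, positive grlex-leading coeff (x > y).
3*x^2 + y^2 - x + 2*y - 2

First, degree: no degree-1 curve has this shape, so deg p = 2.
Then, from the axis intercepts and sections: it meets the x-axis at x = 1 (among the integer gridlines).
Finally, these observations pin down the coefficients.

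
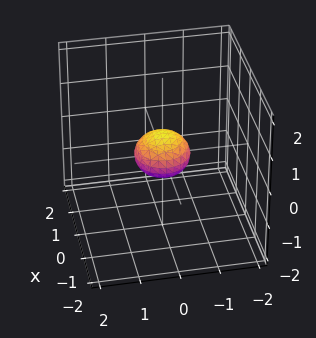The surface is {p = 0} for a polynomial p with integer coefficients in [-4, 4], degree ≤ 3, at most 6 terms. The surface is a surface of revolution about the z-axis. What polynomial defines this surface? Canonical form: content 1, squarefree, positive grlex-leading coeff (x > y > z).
2*x^2 + 2*y^2 + 3*z^2 - 1

Degree: the shape is more complex than any degree-1 surface, so deg p = 2.
By symmetry, the z-axis is an axis of rotation, so x and y enter only as x² + y².
Observable constraints: a circular section at z = 0 has radius between 0 and 1.
Together with the visible shape, these determine p as stated.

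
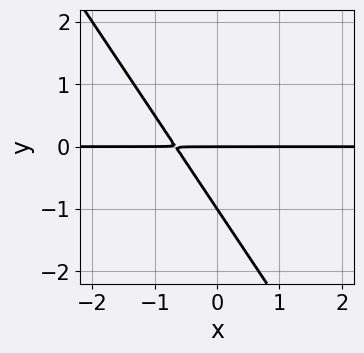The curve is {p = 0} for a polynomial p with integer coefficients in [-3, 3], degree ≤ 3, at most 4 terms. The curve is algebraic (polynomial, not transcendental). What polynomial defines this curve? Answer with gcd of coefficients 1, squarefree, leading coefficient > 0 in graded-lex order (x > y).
3*x*y + 2*y^2 + 2*y

First, degree: no degree-1 curve has this shape, so deg p = 2.
Then, against the integer gridlines: the y-axis gridline crossings are at y ∈ {-1, 0}; every point of the x-axis in the box is on the curve.
Finally, these observations pin down the coefficients.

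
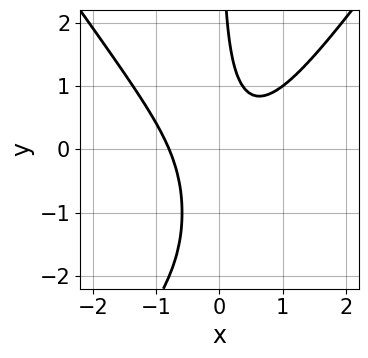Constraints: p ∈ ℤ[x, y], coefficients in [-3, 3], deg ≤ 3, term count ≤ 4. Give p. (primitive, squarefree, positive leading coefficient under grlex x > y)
2*x^3 - x*y^2 - 2*x*y + 1

(a) deg p = 3.
(b) From the visible intercepts: it misses every integer gridline on the y-axis.
(c) Assembling these constraints gives the stated polynomial.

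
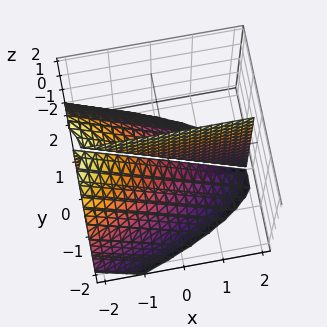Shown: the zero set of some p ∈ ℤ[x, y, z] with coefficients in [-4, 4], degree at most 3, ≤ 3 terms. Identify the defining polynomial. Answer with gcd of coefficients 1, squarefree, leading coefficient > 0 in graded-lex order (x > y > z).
2*y^3 + 3*x*y + 3*y*z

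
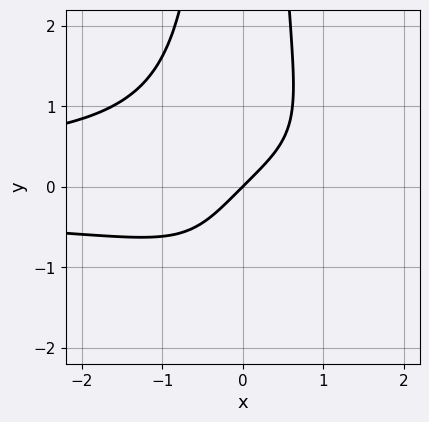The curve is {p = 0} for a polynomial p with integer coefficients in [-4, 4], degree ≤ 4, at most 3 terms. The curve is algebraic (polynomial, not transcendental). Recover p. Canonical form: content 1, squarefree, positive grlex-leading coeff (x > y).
x^2*y^2 + x - y

deg p = 4.
From the axis intercepts and sections: it meets the y-axis at y = 0 (among the integer gridlines); one x-axis crossing is at x = 0.
Fitting integer coefficients to these (and the overall shape) gives p.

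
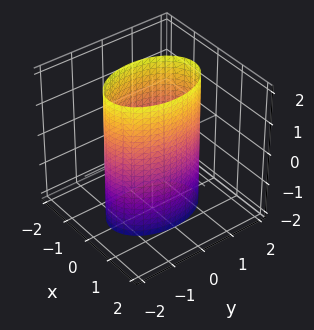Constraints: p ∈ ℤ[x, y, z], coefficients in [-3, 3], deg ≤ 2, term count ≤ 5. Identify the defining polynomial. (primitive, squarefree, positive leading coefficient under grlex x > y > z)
First, the degree is 2 — constant cross-section along one axis; a quadric.
Then, symmetries: the z ↦ −z reflection is a symmetry, so z appears only in even powers; the x ↦ −x reflection is a symmetry, so x appears only in even powers; mirror symmetry y ↦ −y ⇒ only even powers of y.
Then, from the visible intercepts: it misses every integer gridline on the z-axis; the x-axis gridline crossings are at x ∈ {-1, 1}.
Finally, assembling these constraints gives the stated polynomial.

2*x^2 + y^2 - 2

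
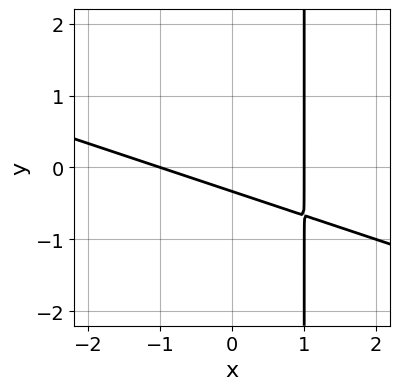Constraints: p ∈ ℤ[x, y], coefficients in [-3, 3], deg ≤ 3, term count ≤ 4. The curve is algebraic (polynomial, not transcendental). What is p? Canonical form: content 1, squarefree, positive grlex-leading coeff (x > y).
x^2 + 3*x*y - 3*y - 1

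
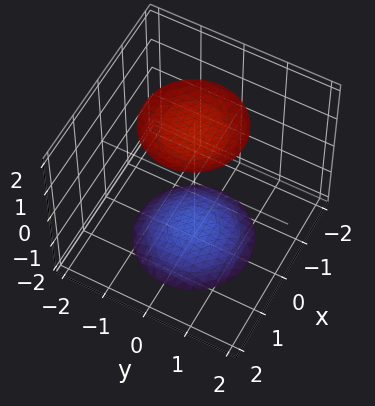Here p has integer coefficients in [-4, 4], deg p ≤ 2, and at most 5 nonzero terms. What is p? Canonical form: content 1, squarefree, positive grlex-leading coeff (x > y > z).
x^2 + y^2 - z^2 + 3

1. There are 2 components.
2. The degree is 2 — two sheets facing apart; a quadric.
3. Symmetries: rotational symmetry about the z-axis ⇒ p depends on x, y only through x² + y²; it's symmetric under z → −z, forcing even powers of z.
4. From the visible intercepts: a circular section at z = -2 has radius exactly 1; no y-intercept at any integer in the box; no x-intercept at any integer in the box.
5. Matching integer coefficients to the picture gives p.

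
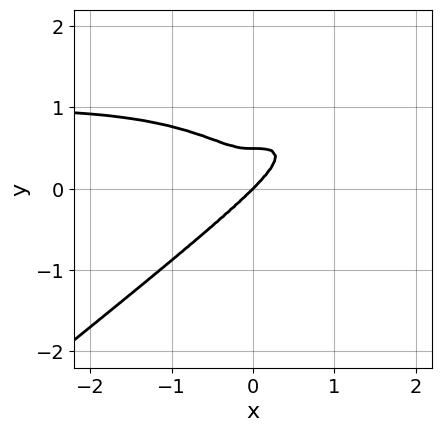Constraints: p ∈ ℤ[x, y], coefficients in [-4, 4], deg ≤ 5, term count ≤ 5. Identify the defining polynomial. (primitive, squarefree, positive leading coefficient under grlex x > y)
deg p = 4. The shape is more complex than any degree-3 curve.
From the visible intercepts: it meets the x-axis at x = 0 (among the integer gridlines); it meets the y-axis at y = 0 (among the integer gridlines).
Assembling these constraints gives the stated polynomial.

x^3*y - 2*y^4 - x^3 + y^3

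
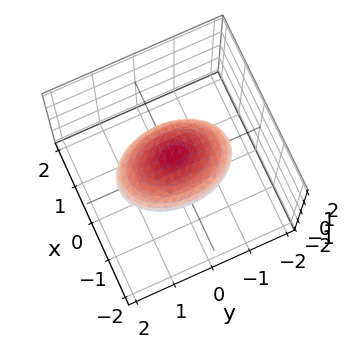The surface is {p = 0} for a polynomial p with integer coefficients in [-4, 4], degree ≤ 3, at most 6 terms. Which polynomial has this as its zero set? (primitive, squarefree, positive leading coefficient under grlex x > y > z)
First, the degree is 2 — a closed, bounded, convex surface; a quadric.
Next, symmetries: the z ↦ −z reflection is a symmetry, so z appears only in even powers; mirror symmetry x ↦ −x ⇒ only even powers of x; the y ↦ −y reflection is a symmetry, so y appears only in even powers.
Next, reading off the gridlines: the x-axis gridline crossings are at x ∈ {-1, 1}; among the integer gridlines, it crosses the z-axis at z ∈ {-1, 1}.
Finally, solving for integer coefficients yields p as stated.

2*x^2 + y^2 + 2*z^2 - 2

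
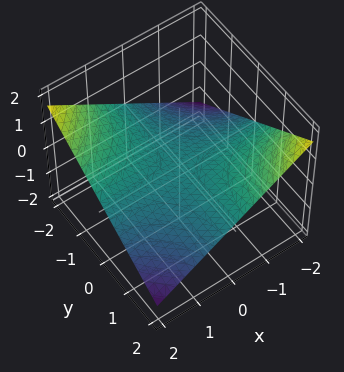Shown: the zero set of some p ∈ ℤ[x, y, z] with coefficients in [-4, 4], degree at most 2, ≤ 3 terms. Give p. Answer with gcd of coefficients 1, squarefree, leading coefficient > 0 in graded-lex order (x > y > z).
x*y + 3*z

1. Degree: a hyperbolic paraboloid; a quadric, so deg p = 2.
2. From the visible intercepts: every point of the x-axis in the box is on the surface; every point of the y-axis in the box is on the surface.
3. Assembling these constraints gives the stated polynomial.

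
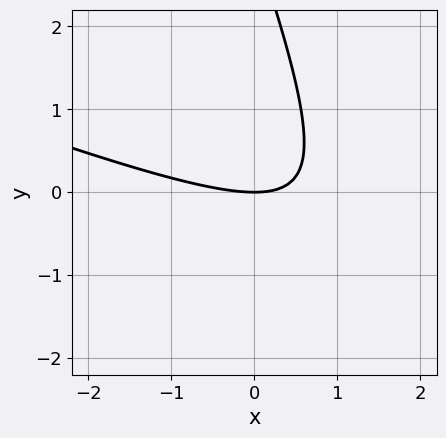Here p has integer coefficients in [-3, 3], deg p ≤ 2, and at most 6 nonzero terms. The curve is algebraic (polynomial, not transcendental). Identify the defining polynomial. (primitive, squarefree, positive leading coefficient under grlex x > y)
x^2 + 3*x*y + y^2 - 3*y

The degree is 2 — no degree-1 curve has this shape.
Against the integer gridlines: it meets the y-axis at y = 0 (among the integer gridlines); one x-axis crossing is at x = 0.
Fitting integer coefficients to these (and the overall shape) gives p.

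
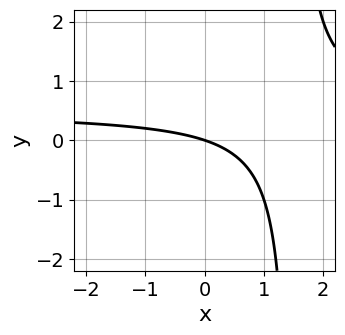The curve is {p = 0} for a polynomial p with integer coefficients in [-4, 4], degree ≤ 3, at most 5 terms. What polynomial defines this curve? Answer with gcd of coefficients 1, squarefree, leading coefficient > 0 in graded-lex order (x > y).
(a) deg p = 2.
(b) From the axis intercepts and sections: it meets the x-axis at x = 0 (among the integer gridlines); it crosses the y-axis at the gridline y = 0.
(c) Matching integer coefficients to the picture gives p.

2*x*y - x - 3*y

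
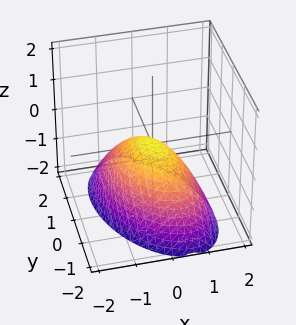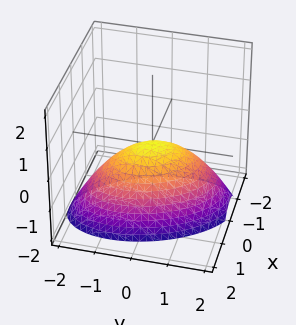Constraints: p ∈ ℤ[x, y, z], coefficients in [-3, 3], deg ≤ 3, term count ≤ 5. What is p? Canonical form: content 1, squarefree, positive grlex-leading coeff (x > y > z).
2*x^2 + x*y + y^2 + 2*z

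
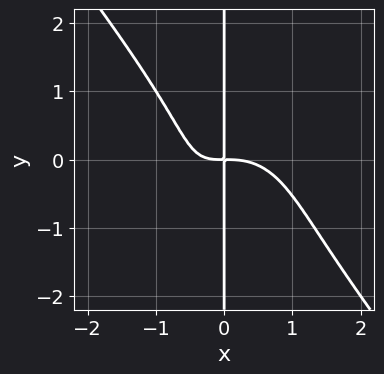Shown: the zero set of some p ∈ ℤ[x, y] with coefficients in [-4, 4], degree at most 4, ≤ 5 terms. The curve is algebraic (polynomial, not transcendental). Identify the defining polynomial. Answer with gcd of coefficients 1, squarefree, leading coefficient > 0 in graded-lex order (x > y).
2*x^4 + x*y^3 + 2*x^2*y + x*y^2 + 2*x*y

(a) deg p = 4. A generic line meets the curve in up to 4 points.
(b) Against the integer gridlines: every point of the y-axis in the box is on the curve.
(c) Together with the visible shape, these determine p as stated.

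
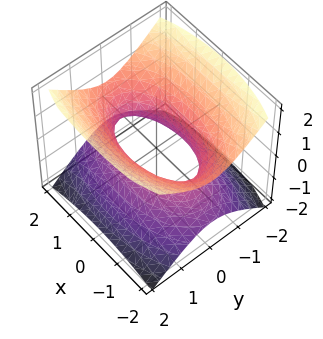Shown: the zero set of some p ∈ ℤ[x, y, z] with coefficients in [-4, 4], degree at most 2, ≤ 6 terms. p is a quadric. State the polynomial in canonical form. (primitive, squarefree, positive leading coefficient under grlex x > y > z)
Degree: an hourglass — one-sheet hyperboloid; a quadric, so deg p = 2.
Symmetries: the x ↦ −x reflection is a symmetry, so x appears only in even powers; the z ↦ −z reflection is a symmetry, so z appears only in even powers; the y ↦ −y reflection is a symmetry, so y appears only in even powers.
Observable constraints: no z-intercept at any integer in the box.
Together with the visible shape, these determine p as stated.

x^2 + 3*y^2 - 3*z^2 - 2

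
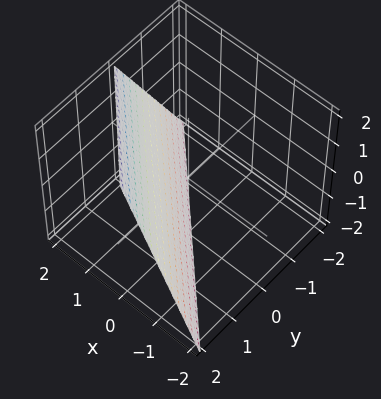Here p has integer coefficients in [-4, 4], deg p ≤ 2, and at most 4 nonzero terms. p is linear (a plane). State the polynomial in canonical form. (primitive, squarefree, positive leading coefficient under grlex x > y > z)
1. Degree: every cross-section is a straight line — this is a plane, so deg p = 1.
2. From the visible intercepts: it meets the x-axis at x = 1 (among the integer gridlines); it crosses the z-axis at the gridline z = -2; it meets the y-axis at y = 1 (among the integer gridlines).
3. Together with the visible shape, these determine p as stated.

2*x + 2*y - z - 2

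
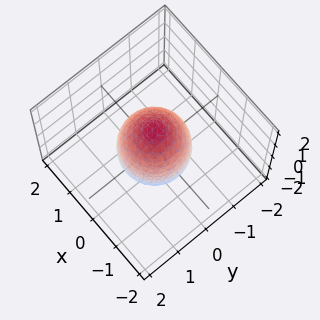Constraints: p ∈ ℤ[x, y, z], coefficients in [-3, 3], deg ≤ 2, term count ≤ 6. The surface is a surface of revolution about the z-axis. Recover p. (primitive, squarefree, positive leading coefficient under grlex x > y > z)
2*x^2 + 2*y^2 + z^2 - 2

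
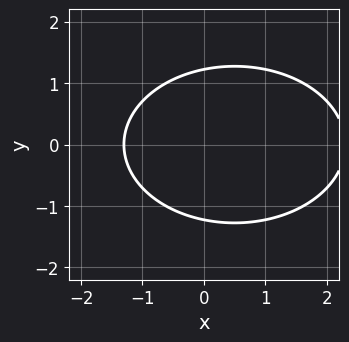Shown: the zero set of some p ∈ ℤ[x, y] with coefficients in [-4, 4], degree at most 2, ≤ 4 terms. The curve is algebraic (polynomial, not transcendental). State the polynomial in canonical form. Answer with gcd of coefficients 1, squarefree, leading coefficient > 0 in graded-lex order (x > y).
x^2 + 2*y^2 - x - 3

The degree is 2 — a generic line meets the curve in up to 2 points.
Symmetries: it's symmetric under y → −y, forcing even powers of y.
Matching integer coefficients to the picture gives p.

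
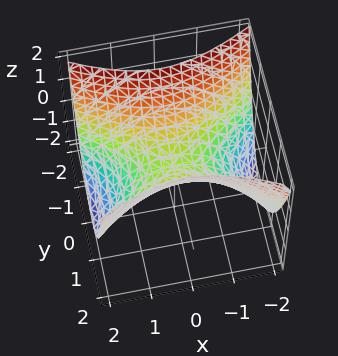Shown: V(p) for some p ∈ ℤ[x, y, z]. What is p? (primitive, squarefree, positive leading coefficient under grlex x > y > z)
x^2 - 2*y^2 + 2*z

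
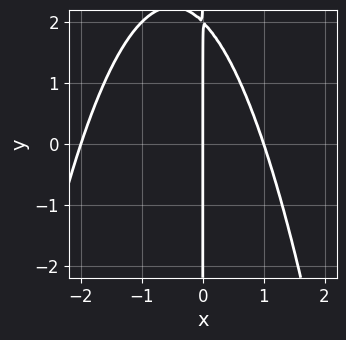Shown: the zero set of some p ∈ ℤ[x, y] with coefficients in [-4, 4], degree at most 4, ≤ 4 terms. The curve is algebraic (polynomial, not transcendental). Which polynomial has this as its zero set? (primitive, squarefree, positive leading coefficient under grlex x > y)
x^3 + x^2 + x*y - 2*x

(a) deg p = 3. The shape is more complex than any degree-2 curve.
(b) Checking where it meets the axes: the x-axis gridline crossings are at x ∈ {-2, 0, 1}; every point of the y-axis in the box is on the curve.
(c) Assembling these constraints gives the stated polynomial.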